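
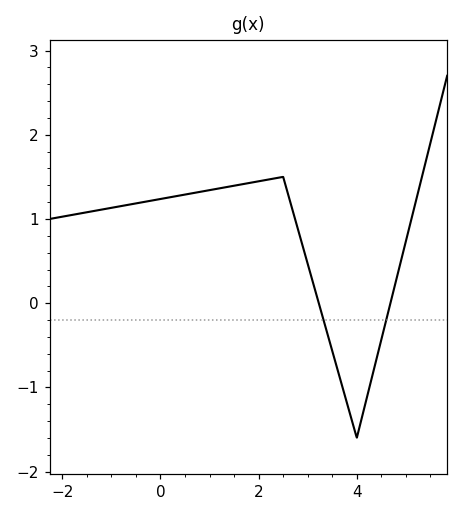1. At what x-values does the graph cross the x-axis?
3.2, 4.6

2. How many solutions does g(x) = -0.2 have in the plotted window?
2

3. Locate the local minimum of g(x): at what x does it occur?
4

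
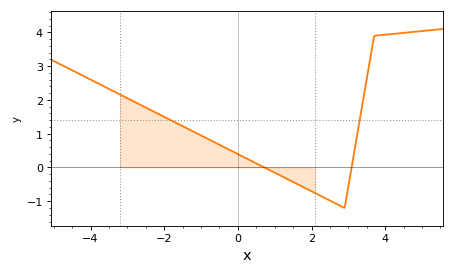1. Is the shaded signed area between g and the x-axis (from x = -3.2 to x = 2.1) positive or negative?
positive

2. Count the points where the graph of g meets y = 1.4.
2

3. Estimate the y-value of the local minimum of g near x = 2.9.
-1.2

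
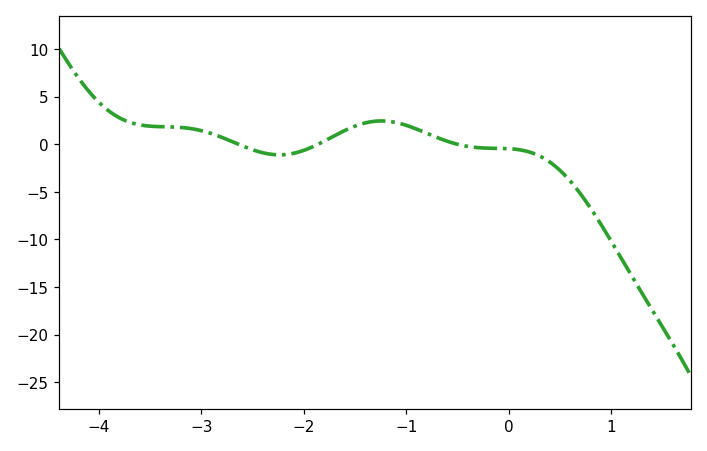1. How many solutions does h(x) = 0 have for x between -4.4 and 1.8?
3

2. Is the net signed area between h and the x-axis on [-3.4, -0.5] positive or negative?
positive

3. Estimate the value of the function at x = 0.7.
-5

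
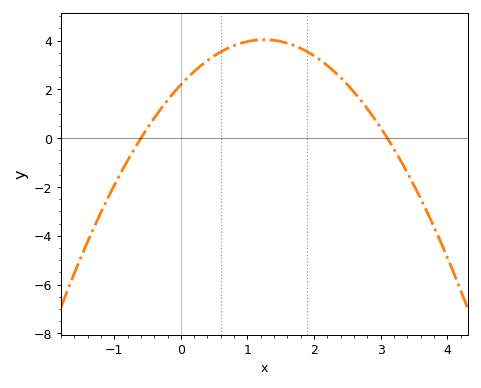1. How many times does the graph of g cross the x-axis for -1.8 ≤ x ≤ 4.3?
2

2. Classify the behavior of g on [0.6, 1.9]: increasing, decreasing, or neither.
neither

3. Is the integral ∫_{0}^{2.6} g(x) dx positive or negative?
positive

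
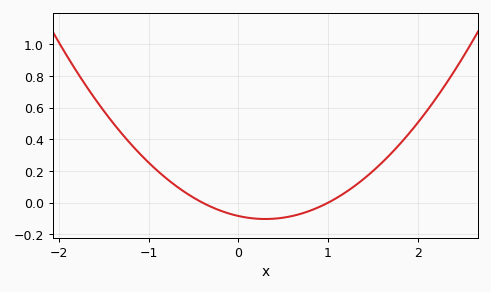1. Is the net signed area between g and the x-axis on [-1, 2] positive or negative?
positive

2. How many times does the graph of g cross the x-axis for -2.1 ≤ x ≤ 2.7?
2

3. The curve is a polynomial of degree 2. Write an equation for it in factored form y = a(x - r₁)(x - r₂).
y = 0.21(x + 0.4)(x - 1)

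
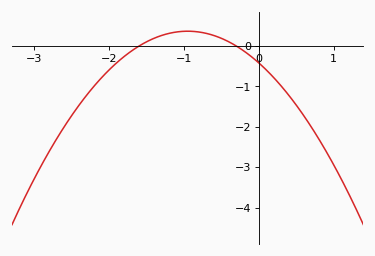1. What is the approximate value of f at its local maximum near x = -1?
0.4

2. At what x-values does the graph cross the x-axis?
-1.6, -0.3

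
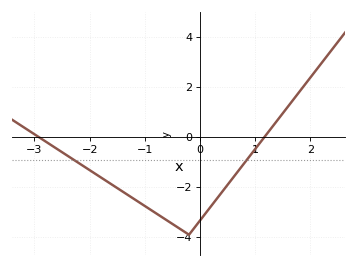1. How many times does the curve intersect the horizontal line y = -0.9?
2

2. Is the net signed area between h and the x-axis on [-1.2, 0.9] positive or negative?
negative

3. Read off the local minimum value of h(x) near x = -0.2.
-3.9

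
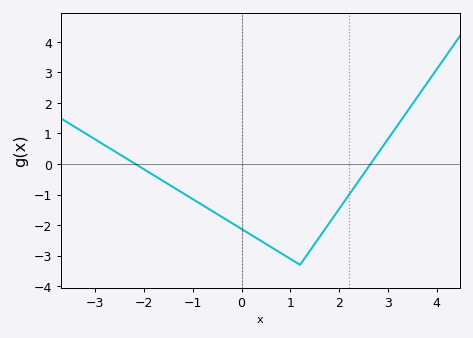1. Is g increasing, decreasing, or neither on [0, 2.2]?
neither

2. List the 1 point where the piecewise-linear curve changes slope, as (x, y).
(1.2, -3.3)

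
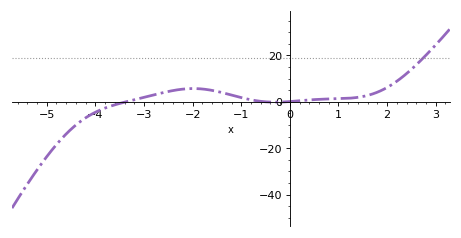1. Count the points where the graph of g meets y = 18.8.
1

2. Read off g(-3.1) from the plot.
1.43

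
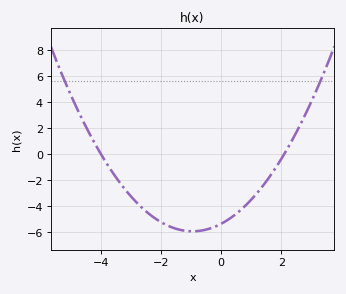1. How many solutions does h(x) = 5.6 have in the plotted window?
2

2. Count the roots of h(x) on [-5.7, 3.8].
2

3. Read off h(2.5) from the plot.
1.66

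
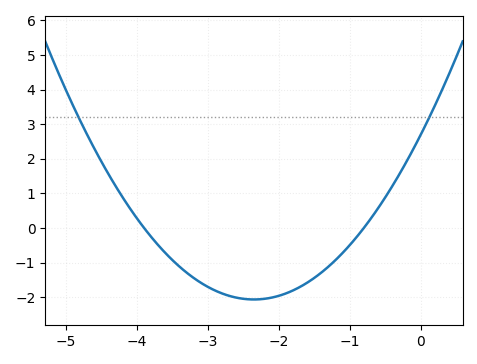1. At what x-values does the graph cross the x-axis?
-3.9, -0.8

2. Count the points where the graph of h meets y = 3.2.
2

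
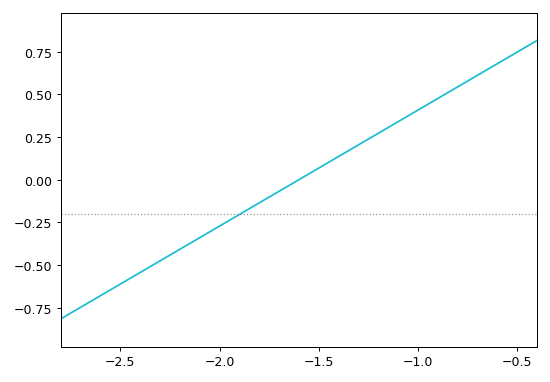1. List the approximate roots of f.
-1.6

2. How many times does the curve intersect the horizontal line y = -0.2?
1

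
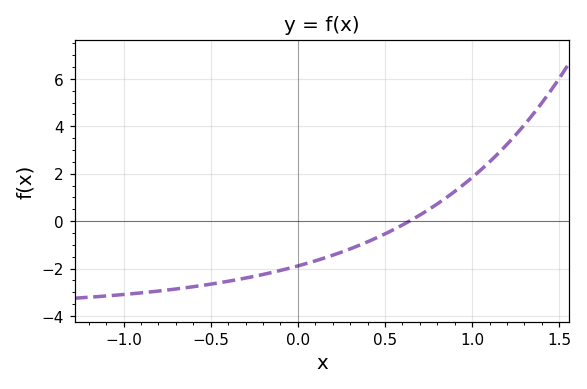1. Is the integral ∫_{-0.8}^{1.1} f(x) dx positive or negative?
negative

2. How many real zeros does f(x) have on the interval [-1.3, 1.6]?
1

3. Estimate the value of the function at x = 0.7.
0.2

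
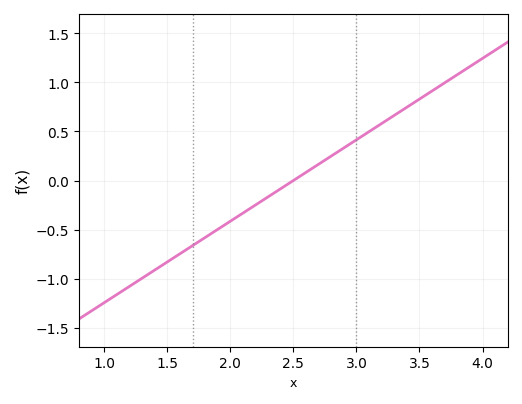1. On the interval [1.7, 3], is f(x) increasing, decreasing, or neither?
increasing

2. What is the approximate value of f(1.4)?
-0.913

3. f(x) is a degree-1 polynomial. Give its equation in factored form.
y = 0.83(x - 2.5)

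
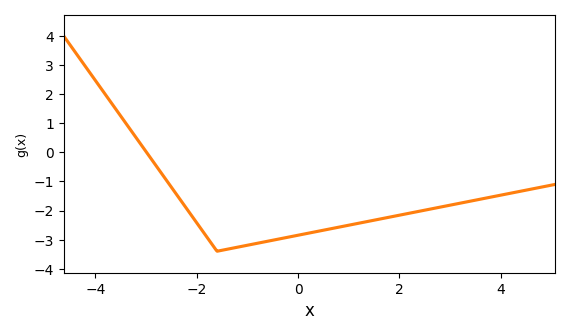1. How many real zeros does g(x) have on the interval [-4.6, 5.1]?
1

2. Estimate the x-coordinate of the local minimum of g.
-1.6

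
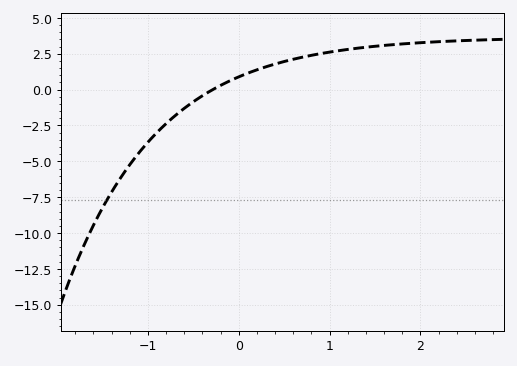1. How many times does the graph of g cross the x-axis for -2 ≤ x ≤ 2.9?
1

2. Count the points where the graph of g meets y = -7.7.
1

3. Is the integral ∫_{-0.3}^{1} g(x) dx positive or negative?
positive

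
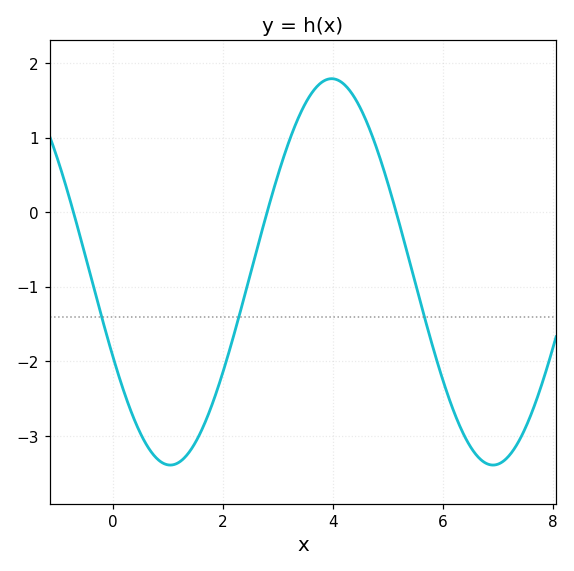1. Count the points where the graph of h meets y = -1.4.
3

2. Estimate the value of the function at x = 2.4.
-1.09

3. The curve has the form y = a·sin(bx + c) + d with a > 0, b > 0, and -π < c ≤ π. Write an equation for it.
y = 2.59sin(1.07x - 2.68) - 0.8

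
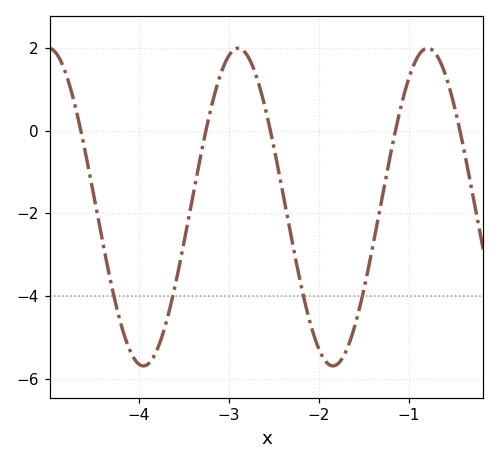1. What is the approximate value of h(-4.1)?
-5.32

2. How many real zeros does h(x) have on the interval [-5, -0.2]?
5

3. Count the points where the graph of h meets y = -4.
4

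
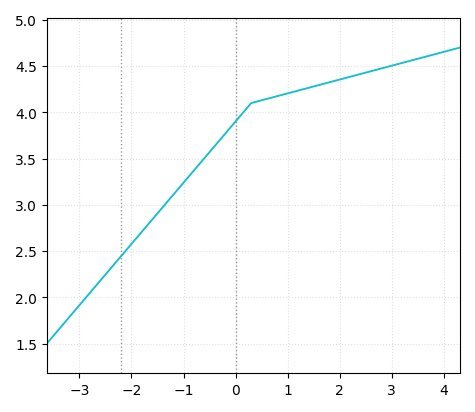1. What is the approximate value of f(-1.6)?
2.84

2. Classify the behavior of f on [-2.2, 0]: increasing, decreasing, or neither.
increasing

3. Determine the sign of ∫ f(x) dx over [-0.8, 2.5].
positive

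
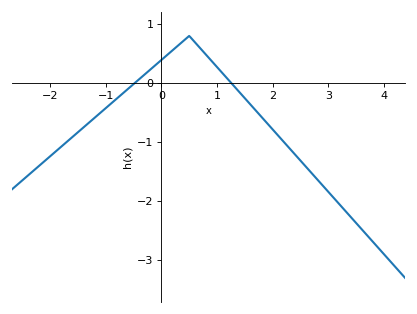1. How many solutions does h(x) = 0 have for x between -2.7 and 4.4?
2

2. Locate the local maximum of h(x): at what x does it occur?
0.5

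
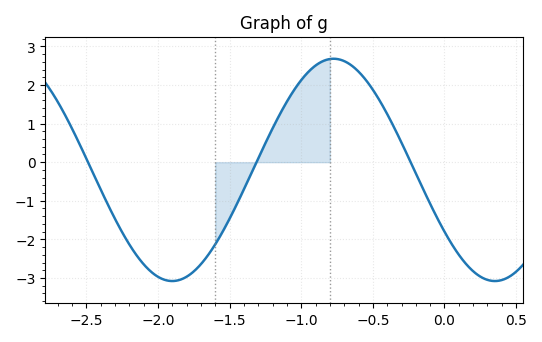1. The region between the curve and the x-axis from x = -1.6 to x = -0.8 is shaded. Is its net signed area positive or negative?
positive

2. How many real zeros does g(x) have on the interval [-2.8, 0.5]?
3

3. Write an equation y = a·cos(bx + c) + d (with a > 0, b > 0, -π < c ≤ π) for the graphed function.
y = 2.88cos(2.8x + 2.2) - 0.2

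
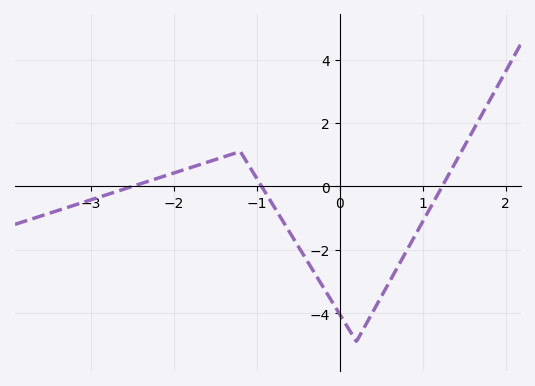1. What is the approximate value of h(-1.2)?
1.2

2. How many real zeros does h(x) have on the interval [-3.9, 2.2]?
3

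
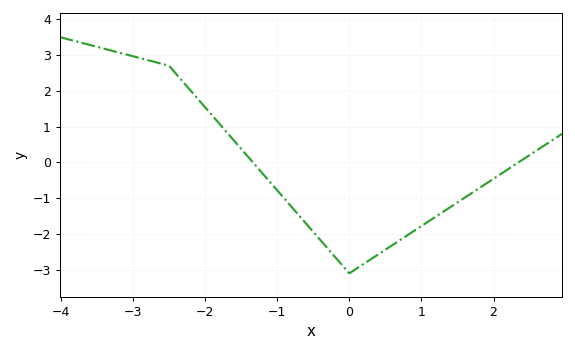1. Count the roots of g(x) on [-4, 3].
2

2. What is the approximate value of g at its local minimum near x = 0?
-3.1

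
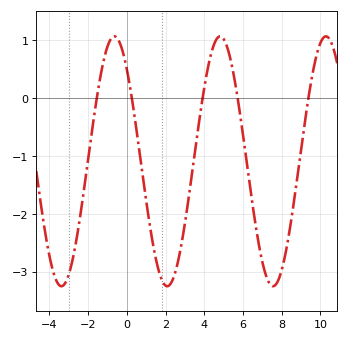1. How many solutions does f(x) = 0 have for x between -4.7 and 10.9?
5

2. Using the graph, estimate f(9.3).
-0.2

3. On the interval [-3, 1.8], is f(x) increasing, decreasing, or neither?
neither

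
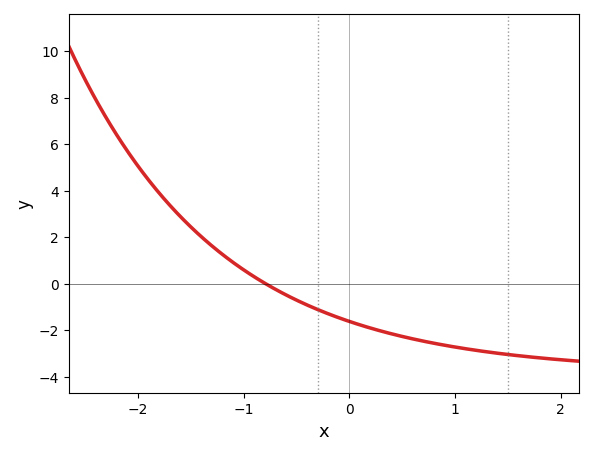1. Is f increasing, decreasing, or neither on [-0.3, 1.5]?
decreasing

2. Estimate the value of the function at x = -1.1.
1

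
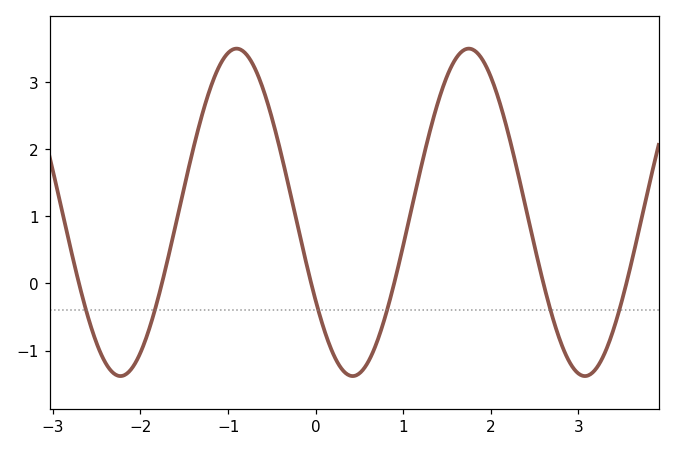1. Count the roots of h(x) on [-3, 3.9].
6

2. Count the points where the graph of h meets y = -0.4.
6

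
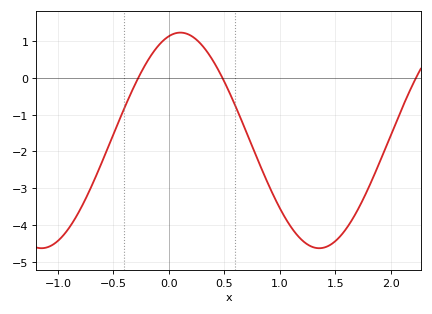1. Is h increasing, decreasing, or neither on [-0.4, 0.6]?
neither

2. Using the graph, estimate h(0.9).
-2.92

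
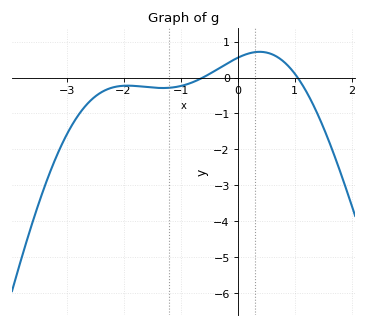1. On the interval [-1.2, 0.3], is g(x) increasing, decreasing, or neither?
increasing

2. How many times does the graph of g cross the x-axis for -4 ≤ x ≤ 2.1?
2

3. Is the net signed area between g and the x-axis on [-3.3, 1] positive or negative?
negative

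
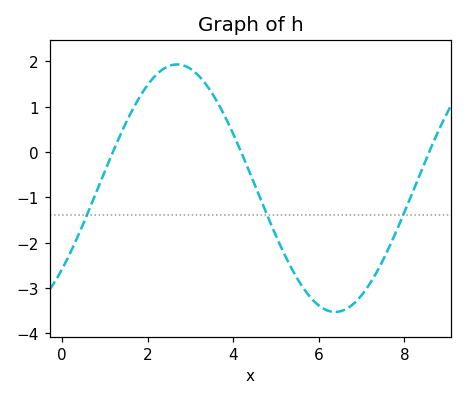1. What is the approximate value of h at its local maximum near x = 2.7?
1.93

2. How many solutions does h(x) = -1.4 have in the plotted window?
3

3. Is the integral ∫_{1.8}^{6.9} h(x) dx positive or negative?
negative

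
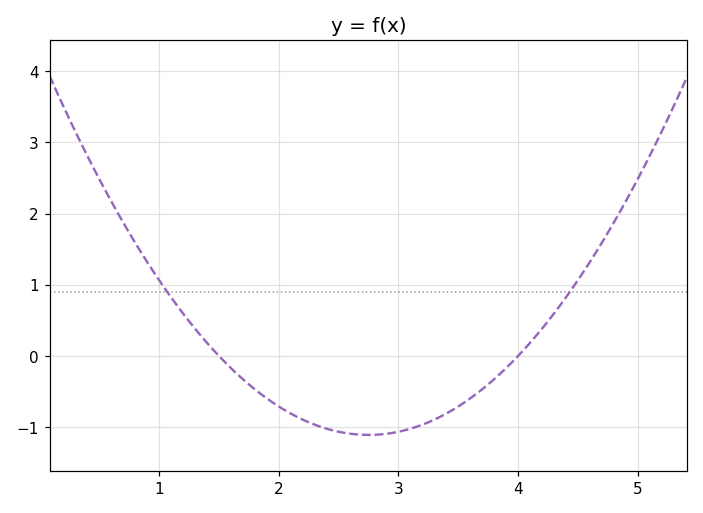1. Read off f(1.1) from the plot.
0.824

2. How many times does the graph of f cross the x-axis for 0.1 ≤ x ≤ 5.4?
2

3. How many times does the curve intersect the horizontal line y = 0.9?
2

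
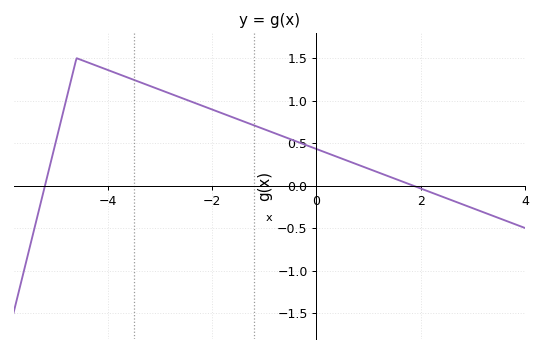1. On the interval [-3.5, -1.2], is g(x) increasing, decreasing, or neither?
decreasing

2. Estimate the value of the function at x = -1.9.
0.85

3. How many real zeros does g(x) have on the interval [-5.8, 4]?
2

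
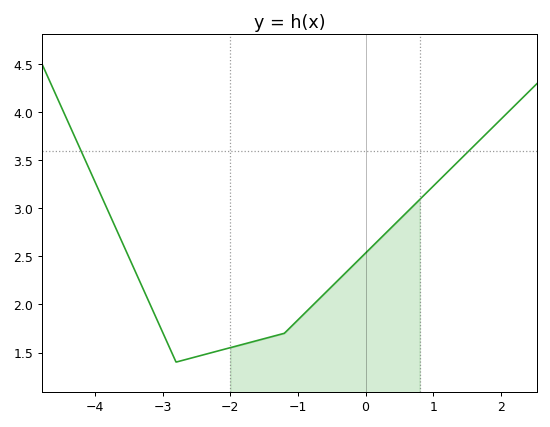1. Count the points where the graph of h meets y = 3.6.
2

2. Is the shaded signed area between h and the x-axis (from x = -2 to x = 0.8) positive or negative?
positive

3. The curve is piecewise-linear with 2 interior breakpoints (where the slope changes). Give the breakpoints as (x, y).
(-2.8, 1.4); (-1.2, 1.7)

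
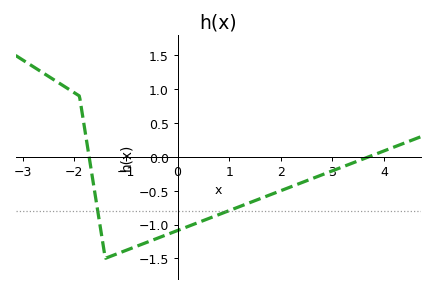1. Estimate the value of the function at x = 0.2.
-1.05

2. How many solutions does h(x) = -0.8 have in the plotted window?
2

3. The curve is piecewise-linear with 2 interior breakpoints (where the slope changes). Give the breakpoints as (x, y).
(-1.9, 0.9); (-1.4, -1.5)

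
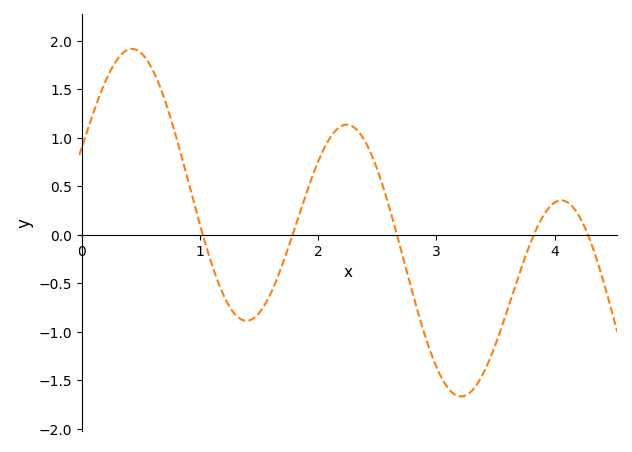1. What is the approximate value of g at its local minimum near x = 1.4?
-0.9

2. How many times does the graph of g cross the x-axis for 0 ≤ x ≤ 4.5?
5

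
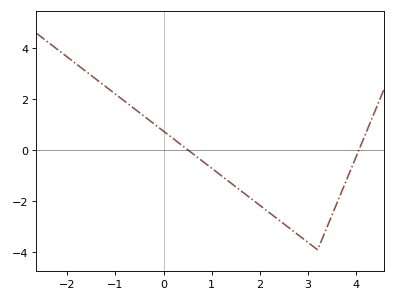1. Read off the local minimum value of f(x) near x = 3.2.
-3.9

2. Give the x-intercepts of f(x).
0.519, 4.05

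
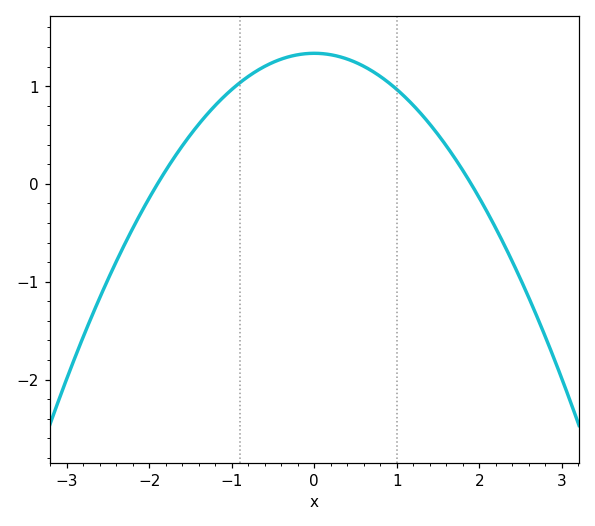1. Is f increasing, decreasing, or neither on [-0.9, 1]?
neither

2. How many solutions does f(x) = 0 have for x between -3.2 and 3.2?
2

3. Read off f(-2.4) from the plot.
-0.8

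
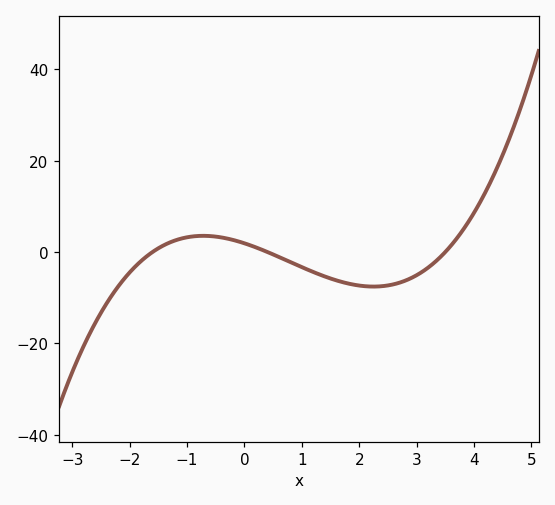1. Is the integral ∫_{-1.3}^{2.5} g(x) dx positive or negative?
negative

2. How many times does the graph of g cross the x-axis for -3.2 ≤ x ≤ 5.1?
3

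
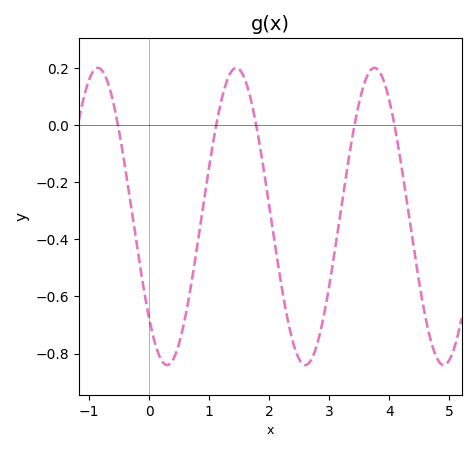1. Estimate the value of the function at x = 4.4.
-0.421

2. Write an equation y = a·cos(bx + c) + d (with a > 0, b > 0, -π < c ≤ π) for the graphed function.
y = 0.52cos(2.73x + 2.32) - 0.32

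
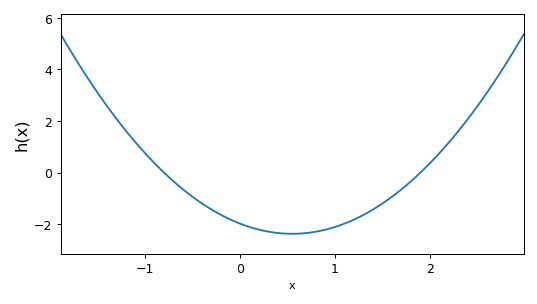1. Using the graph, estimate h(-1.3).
2.08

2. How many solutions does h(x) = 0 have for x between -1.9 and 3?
2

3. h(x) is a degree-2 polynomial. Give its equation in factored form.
y = 1.3(x + 0.8)(x - 1.9)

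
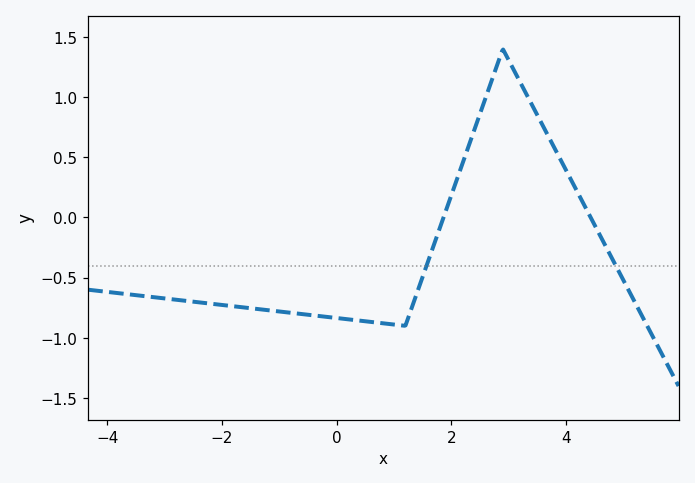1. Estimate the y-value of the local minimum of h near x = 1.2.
-0.9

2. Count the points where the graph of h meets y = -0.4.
2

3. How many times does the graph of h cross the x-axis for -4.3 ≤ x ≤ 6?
2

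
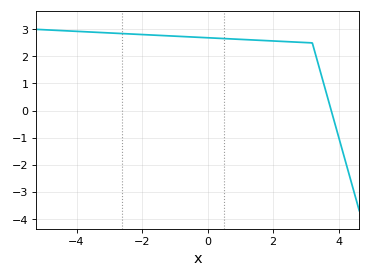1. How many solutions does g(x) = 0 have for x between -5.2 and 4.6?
1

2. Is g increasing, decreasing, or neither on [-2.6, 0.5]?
decreasing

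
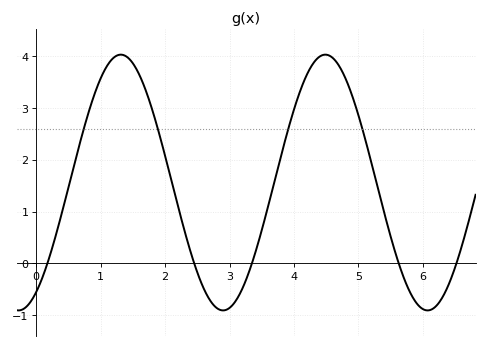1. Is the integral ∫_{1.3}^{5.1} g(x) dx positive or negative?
positive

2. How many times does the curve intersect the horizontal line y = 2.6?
4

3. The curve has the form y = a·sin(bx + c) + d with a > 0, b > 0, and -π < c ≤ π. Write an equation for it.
y = 2.47sin(1.98x - 1.03) + 1.56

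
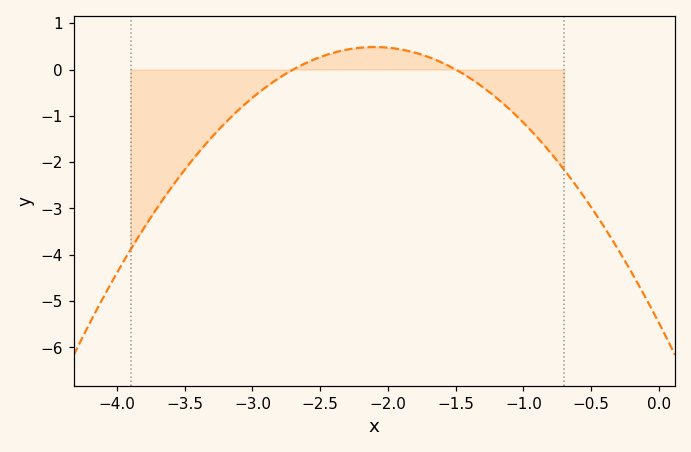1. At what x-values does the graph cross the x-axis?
-2.7, -1.5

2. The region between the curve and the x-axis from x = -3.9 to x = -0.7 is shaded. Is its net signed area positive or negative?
negative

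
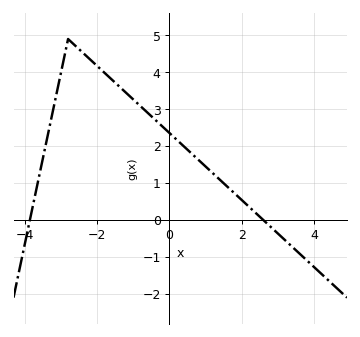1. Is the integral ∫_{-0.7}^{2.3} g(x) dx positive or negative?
positive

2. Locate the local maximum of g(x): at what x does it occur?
-2.8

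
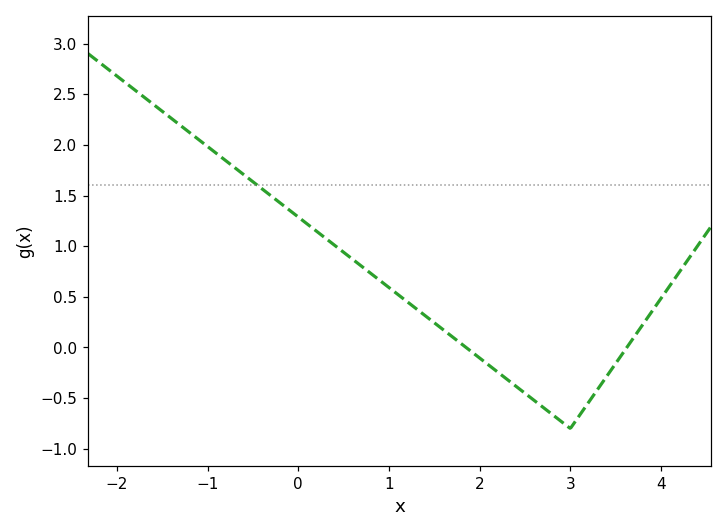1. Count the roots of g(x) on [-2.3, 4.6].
2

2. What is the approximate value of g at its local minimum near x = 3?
-0.8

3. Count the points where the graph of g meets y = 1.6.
1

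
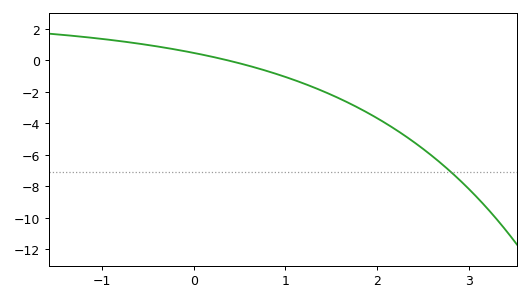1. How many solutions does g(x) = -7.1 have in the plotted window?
1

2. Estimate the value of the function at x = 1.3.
-1.69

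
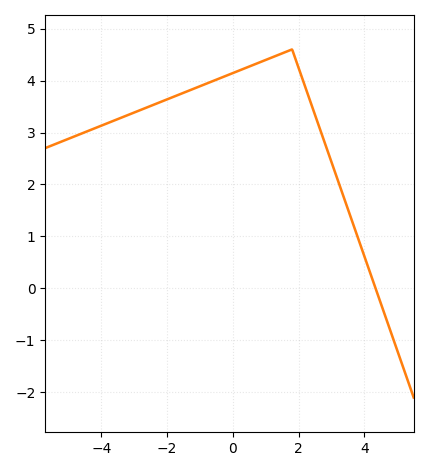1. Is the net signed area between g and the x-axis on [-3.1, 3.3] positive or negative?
positive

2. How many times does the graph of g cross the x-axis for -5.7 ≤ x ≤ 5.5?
1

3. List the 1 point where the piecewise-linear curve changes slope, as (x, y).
(1.8, 4.6)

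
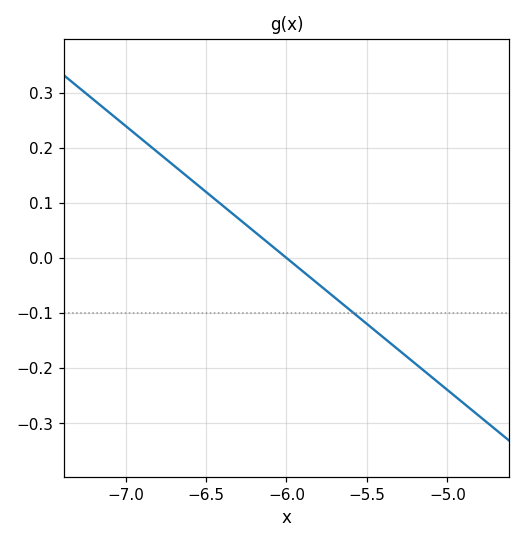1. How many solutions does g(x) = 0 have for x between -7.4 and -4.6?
1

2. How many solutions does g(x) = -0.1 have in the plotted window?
1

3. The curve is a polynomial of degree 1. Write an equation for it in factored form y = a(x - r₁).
y = -0.24(x + 6)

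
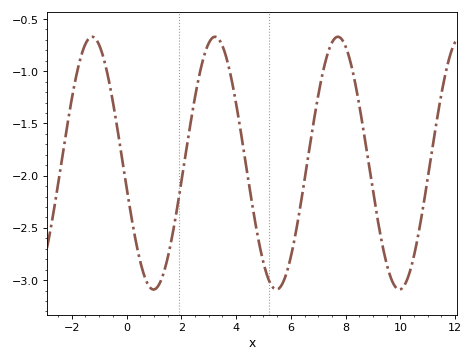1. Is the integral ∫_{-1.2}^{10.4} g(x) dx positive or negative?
negative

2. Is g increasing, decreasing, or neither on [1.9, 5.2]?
neither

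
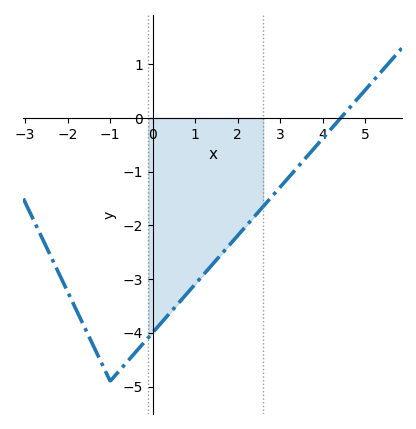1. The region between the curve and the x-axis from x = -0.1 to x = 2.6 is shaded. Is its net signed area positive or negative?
negative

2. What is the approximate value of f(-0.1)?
-4.1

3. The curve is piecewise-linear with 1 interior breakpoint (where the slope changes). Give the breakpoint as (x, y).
(-1, -4.9)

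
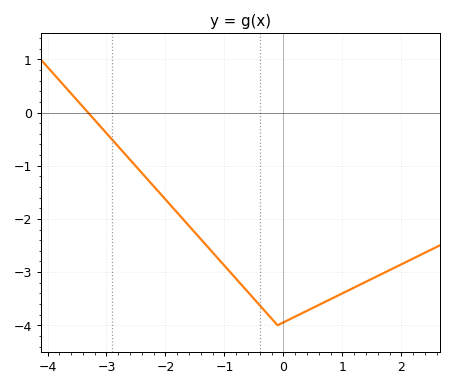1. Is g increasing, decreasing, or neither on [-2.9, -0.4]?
decreasing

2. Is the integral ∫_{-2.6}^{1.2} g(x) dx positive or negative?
negative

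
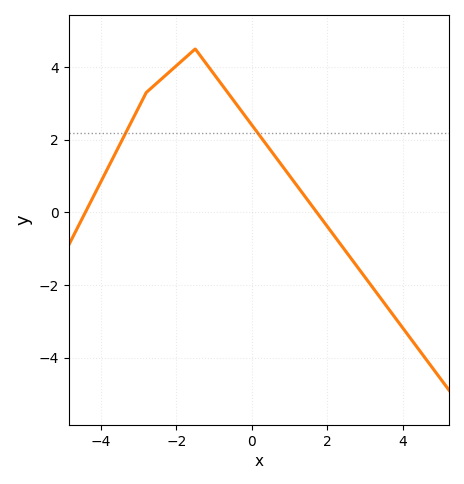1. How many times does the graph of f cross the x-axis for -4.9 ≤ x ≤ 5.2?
2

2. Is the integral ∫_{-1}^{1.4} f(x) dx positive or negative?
positive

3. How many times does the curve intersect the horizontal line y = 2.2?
2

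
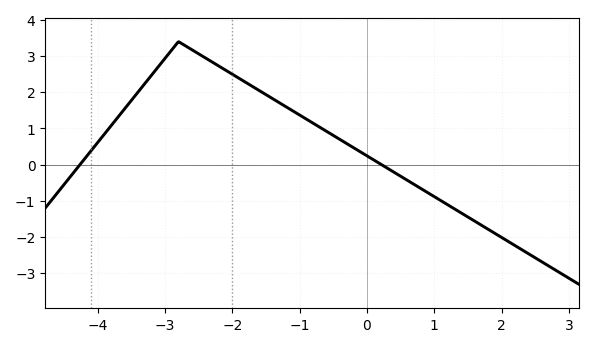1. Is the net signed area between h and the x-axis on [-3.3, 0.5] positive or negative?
positive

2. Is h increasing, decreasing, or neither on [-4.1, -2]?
neither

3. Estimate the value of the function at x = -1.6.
2.05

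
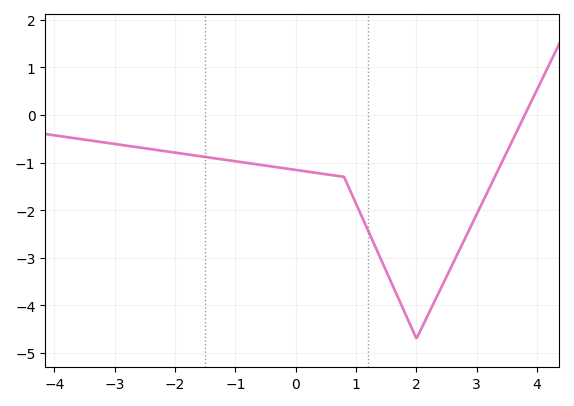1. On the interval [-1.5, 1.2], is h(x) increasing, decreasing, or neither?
decreasing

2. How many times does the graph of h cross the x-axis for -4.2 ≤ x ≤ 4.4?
1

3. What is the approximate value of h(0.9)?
-1.6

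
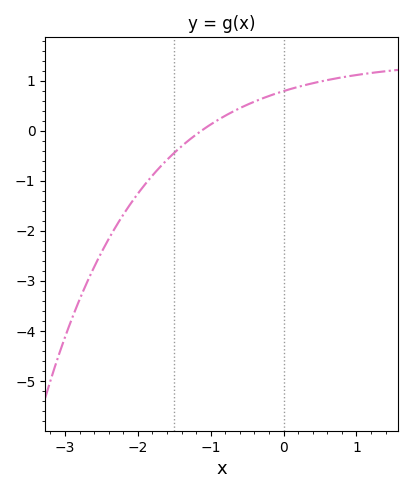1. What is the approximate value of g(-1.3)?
-0.2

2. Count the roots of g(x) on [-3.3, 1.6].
1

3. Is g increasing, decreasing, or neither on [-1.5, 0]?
increasing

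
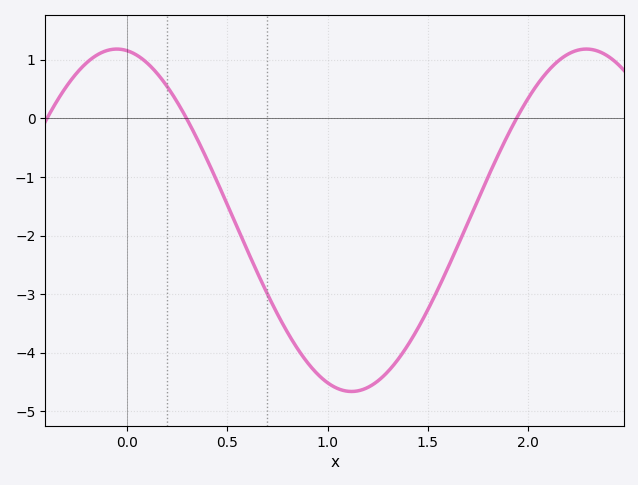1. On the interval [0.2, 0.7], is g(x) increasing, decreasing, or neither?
decreasing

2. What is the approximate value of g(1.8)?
-1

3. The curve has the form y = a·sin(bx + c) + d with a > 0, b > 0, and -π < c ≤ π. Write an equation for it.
y = 2.92sin(2.7x + 1.7) - 1.74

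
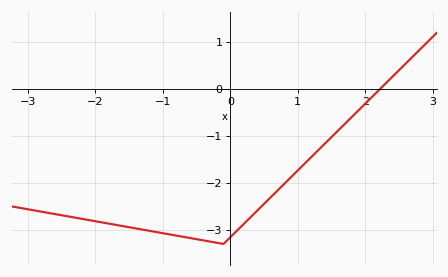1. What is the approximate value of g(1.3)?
-1.3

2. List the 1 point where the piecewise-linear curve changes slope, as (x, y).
(-0.1, -3.3)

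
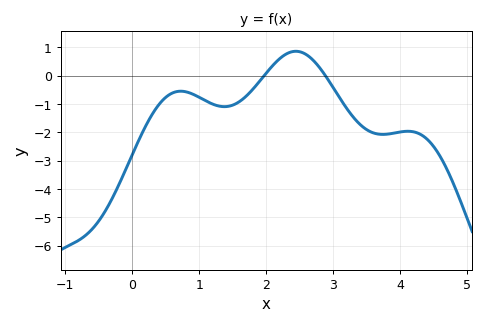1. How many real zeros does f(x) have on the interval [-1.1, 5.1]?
2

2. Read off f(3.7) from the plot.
-2.1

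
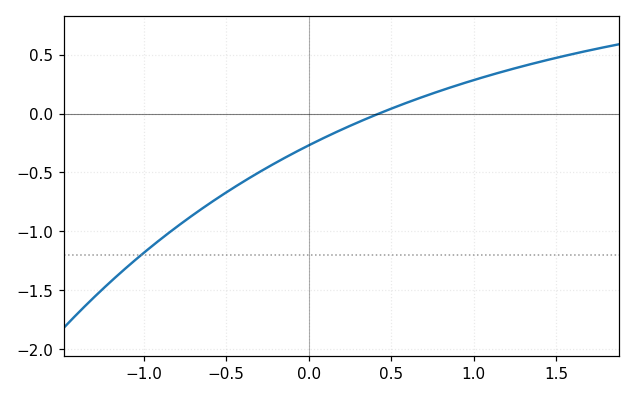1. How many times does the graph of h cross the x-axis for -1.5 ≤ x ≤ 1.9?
1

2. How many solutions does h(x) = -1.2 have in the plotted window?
1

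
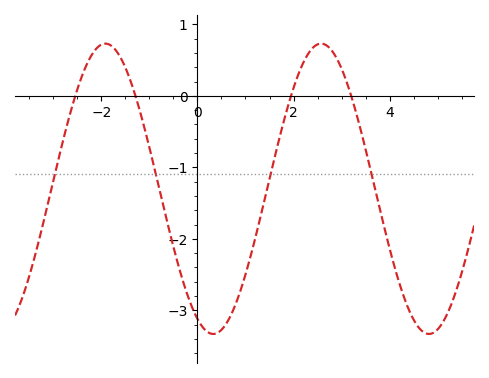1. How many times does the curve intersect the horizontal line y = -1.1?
4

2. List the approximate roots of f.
-2.54, -1.29, 1.95, 3.2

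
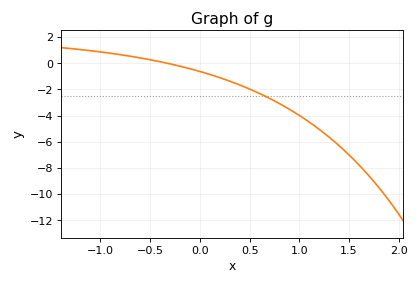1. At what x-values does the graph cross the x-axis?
-0.329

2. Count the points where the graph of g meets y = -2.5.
1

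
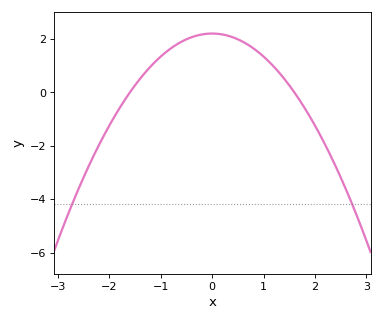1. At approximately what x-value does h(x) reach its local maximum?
0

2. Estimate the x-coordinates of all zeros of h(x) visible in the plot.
-1.6, 1.6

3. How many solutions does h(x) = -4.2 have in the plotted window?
2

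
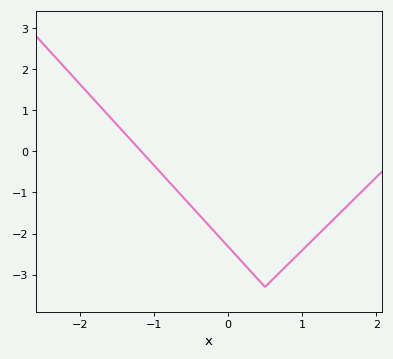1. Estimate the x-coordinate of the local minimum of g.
0.5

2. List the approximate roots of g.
-1.17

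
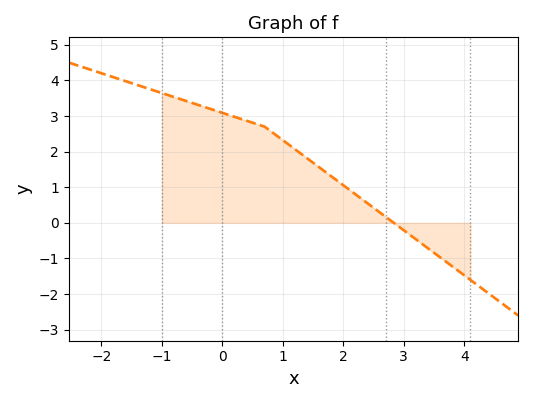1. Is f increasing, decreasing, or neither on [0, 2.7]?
decreasing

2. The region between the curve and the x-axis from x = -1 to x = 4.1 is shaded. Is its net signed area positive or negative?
positive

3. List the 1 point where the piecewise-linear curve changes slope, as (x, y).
(0.7, 2.7)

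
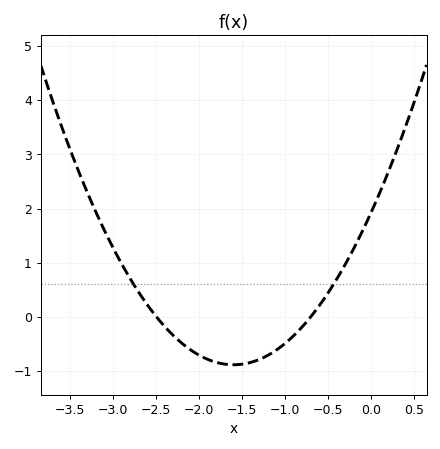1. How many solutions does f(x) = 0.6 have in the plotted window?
2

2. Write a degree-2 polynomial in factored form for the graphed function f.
y = 1.1(x + 2.5)(x + 0.7)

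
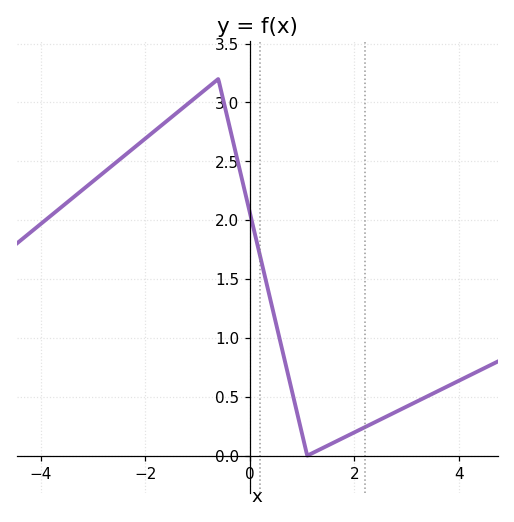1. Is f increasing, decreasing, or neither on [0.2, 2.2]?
neither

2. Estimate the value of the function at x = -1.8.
2.76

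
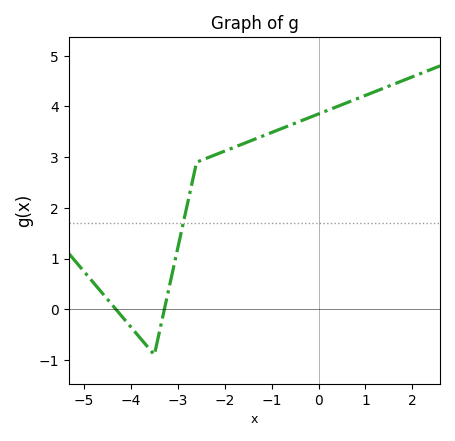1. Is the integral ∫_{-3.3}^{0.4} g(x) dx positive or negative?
positive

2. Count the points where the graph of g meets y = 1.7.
1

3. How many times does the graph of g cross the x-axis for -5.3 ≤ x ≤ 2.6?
2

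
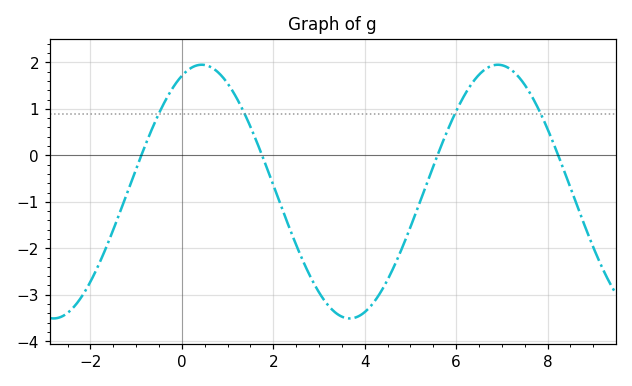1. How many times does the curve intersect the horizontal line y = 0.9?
4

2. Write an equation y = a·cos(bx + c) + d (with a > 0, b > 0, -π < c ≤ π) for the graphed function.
y = 2.73cos(0.97x - 0.42) - 0.78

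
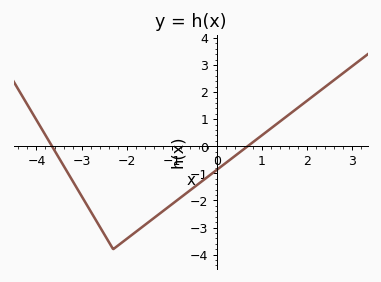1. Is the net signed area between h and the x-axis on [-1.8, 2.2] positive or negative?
negative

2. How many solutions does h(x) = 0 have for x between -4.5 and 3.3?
2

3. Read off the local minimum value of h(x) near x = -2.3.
-3.8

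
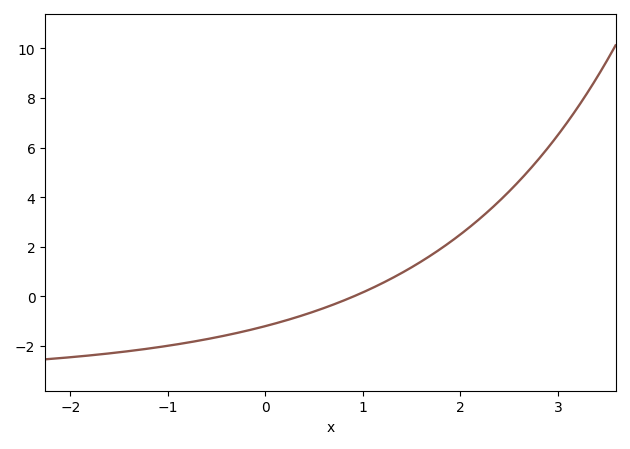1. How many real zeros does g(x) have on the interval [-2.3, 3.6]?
1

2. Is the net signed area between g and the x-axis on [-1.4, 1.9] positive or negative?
negative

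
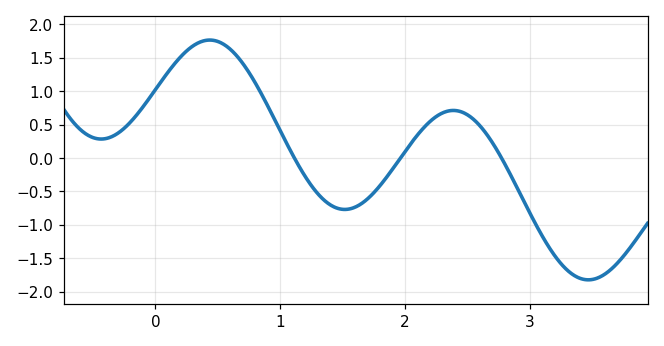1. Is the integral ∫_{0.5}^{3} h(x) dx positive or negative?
positive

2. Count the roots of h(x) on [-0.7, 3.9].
3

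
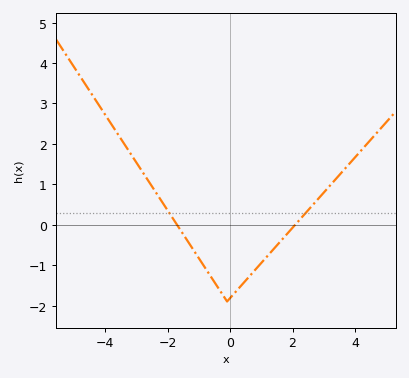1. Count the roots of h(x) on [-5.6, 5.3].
2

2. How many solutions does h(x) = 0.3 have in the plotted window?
2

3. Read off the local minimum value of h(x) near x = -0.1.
-1.9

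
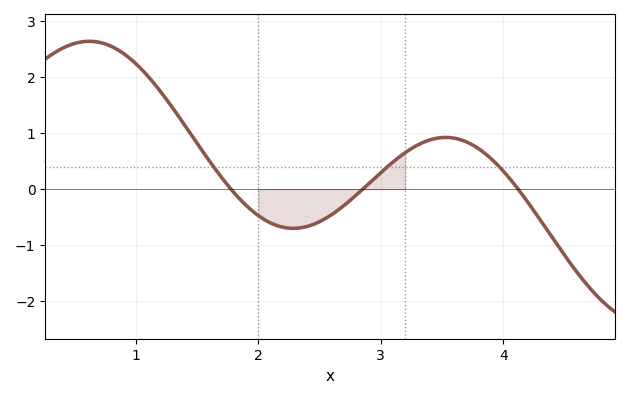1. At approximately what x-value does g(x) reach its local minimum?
2.29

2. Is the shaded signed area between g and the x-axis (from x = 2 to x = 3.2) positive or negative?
negative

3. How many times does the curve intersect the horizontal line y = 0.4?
3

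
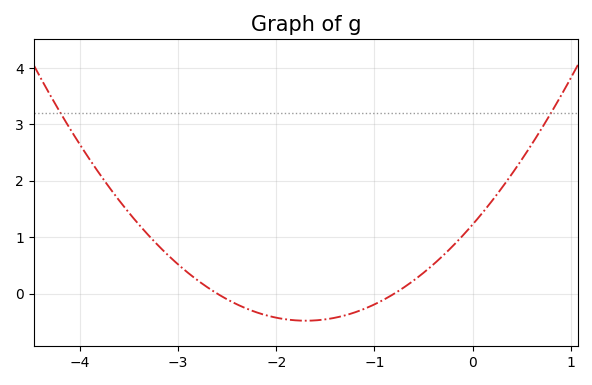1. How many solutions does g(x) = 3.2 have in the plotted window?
2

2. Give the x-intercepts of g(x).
-2.6, -0.8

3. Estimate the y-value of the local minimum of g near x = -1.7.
-0.5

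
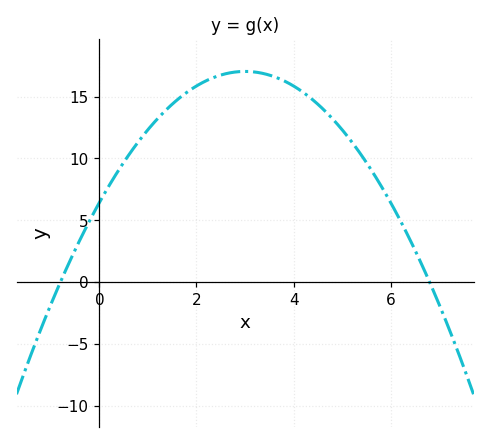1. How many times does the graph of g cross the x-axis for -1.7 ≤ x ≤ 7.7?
2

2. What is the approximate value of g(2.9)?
17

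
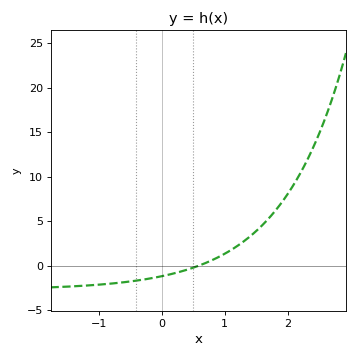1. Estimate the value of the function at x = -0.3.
-1.58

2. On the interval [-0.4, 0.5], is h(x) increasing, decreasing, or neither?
increasing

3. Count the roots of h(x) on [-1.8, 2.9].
1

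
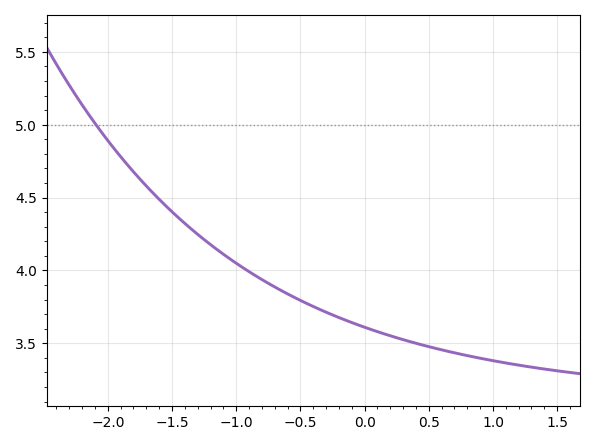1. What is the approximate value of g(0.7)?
3.43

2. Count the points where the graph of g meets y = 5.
1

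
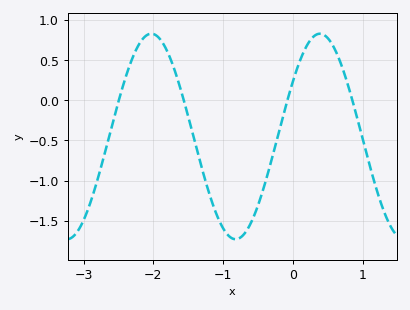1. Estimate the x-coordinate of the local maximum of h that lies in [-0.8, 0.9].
0.4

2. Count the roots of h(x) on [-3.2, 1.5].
4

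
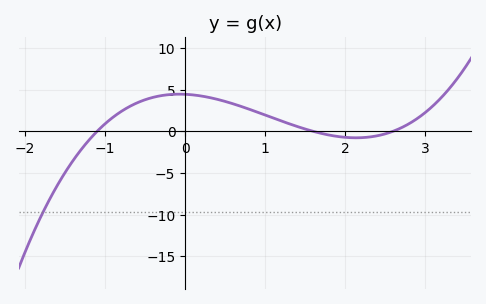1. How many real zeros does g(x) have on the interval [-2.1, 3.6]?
3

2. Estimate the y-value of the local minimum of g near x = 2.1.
-0.781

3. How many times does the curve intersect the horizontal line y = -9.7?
1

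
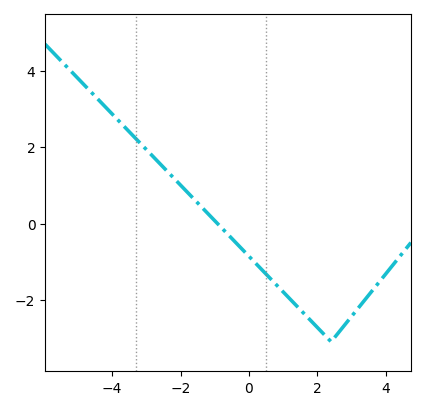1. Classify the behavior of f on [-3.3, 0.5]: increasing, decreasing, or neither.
decreasing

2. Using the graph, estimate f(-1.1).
0.168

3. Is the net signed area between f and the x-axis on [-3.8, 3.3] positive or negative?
negative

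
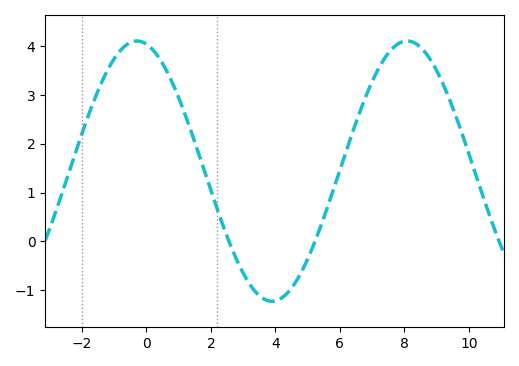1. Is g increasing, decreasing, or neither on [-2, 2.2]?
neither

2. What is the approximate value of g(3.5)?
-1.11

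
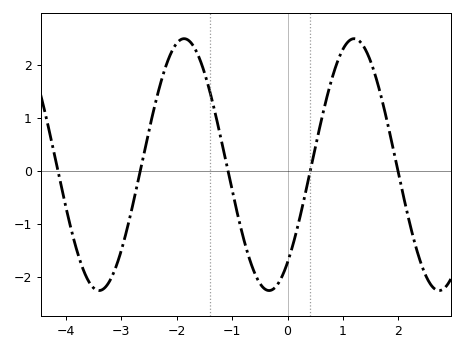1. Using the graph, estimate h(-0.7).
-1.6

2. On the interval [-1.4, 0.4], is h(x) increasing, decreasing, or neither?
neither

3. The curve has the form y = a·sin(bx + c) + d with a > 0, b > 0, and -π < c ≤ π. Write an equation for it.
y = 2.38sin(2x - 0.89) + 0.12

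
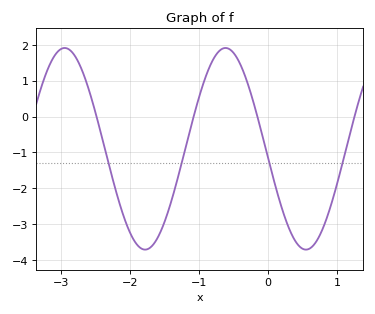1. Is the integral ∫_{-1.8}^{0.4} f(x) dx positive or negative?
negative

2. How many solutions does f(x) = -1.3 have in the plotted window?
4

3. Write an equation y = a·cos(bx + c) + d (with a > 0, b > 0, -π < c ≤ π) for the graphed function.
y = 2.81cos(2.7x + 1.66) - 0.9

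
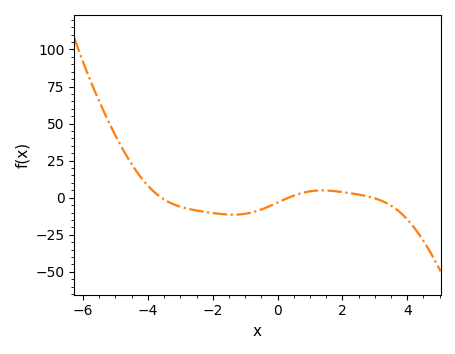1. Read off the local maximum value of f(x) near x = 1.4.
4.92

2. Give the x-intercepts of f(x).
-3.58, 0.334, 2.93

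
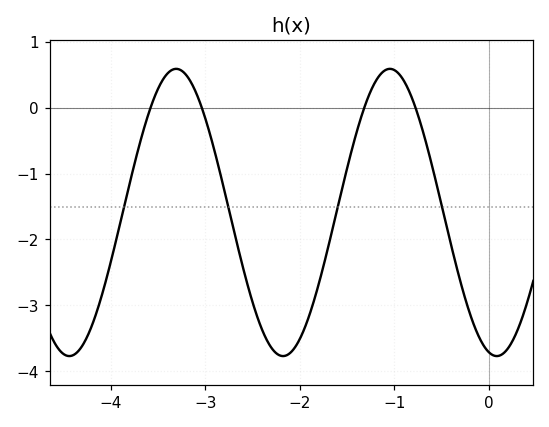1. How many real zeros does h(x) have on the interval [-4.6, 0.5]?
4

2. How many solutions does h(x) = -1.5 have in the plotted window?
4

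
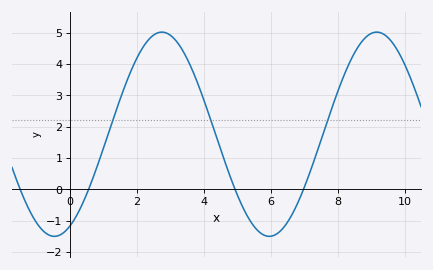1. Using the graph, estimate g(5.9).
-1.5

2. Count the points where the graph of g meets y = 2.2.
3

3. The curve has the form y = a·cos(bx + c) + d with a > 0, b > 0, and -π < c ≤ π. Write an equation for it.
y = 3.26cos(0.98x - 2.68) + 1.76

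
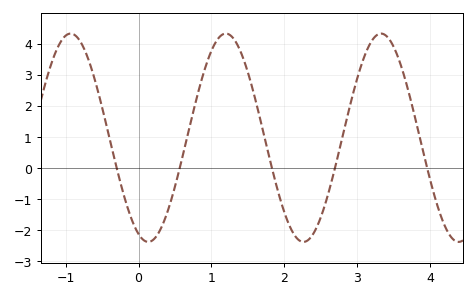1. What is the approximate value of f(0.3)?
-1.98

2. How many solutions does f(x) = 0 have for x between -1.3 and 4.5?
5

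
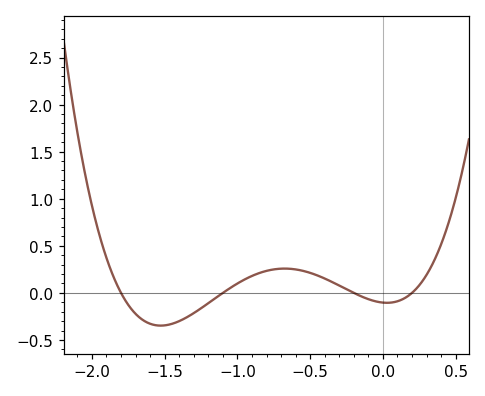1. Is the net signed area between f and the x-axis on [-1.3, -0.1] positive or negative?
positive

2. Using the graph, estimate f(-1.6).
-0.35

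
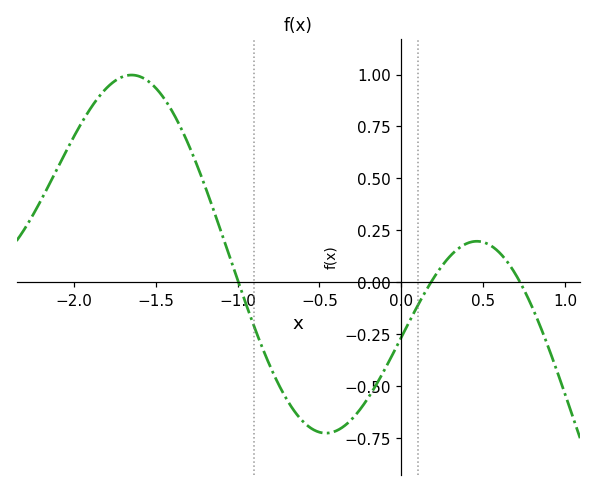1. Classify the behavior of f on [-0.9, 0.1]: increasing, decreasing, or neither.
neither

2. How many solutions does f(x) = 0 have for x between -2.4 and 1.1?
3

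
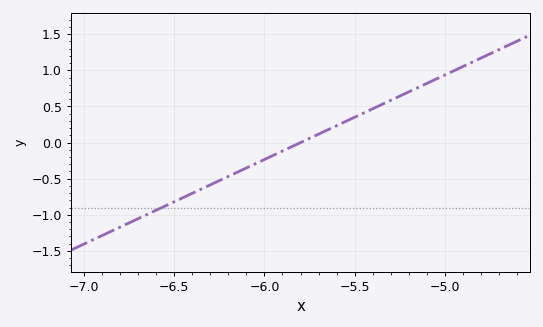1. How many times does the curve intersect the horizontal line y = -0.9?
1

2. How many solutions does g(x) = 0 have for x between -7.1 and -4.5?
1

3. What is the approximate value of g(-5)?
0.95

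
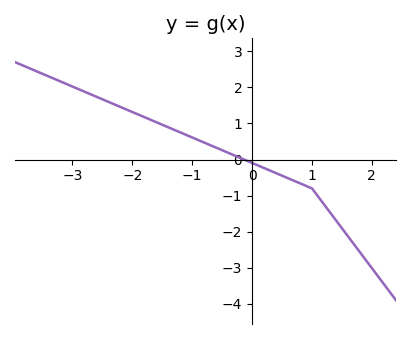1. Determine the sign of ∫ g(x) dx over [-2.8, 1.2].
positive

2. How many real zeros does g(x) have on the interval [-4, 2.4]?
1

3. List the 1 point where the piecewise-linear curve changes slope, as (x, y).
(1, -0.8)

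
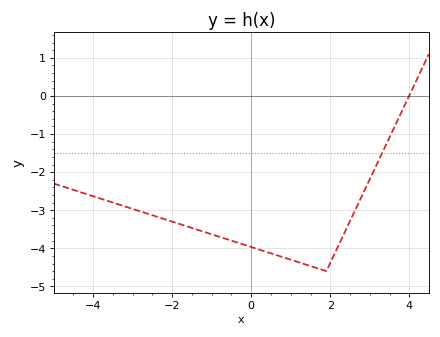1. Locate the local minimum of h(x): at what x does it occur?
1.8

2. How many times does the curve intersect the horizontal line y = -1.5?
1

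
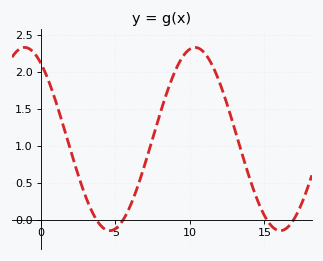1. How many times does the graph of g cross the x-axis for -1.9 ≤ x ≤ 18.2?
4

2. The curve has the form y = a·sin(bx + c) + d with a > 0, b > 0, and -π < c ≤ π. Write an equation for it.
y = 1.24sin(0.55x + 2.16) + 1.09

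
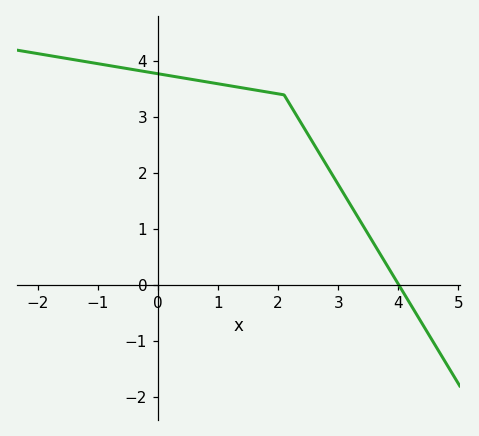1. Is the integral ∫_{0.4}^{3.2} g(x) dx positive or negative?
positive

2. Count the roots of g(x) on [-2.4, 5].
1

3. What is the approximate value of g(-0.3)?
3.83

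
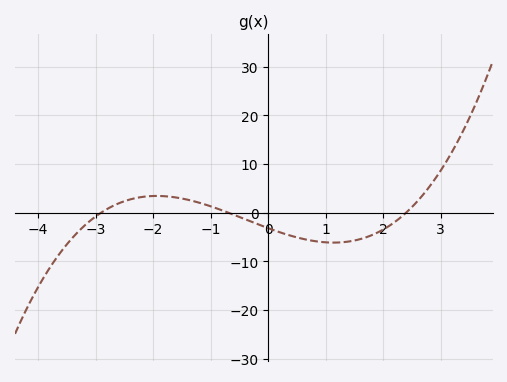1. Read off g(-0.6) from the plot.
0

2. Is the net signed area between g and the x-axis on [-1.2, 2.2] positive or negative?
negative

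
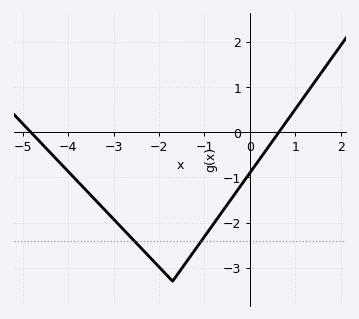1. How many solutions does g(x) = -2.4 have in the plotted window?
2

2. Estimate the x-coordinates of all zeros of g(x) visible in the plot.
-4.82, 0.639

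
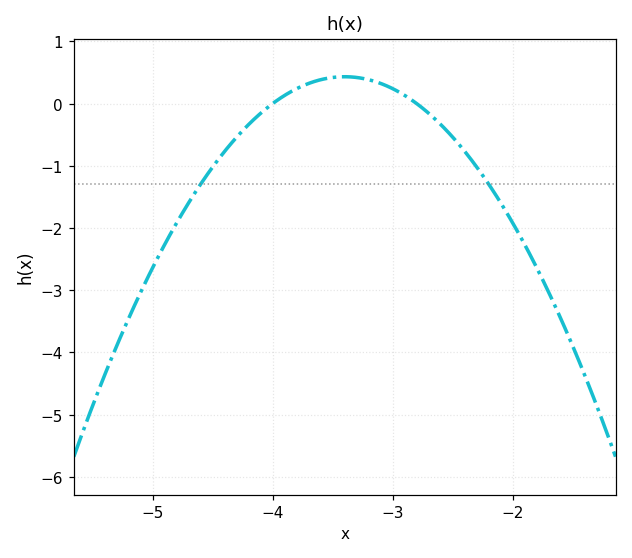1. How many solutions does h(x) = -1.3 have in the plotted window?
2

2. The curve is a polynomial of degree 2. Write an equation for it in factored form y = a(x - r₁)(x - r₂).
y = -1.2(x + 4)(x + 2.8)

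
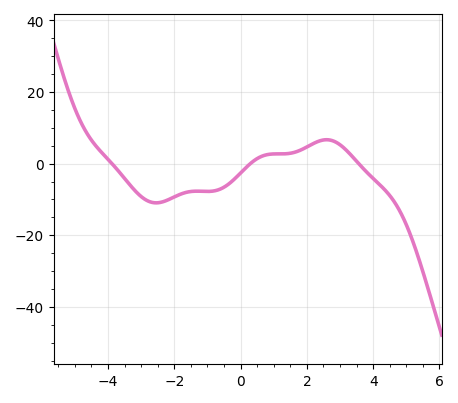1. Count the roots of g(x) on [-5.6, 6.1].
3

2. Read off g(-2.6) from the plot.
-10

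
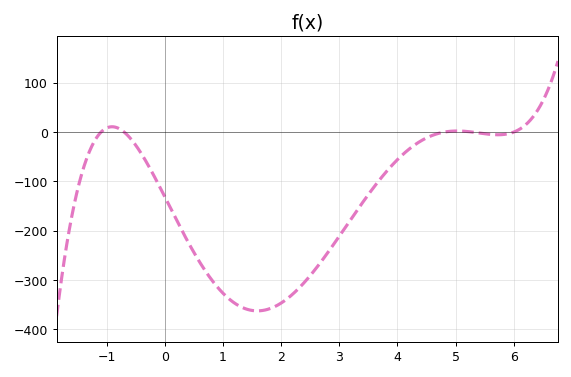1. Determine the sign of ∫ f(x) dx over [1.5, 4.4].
negative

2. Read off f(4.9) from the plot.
1.66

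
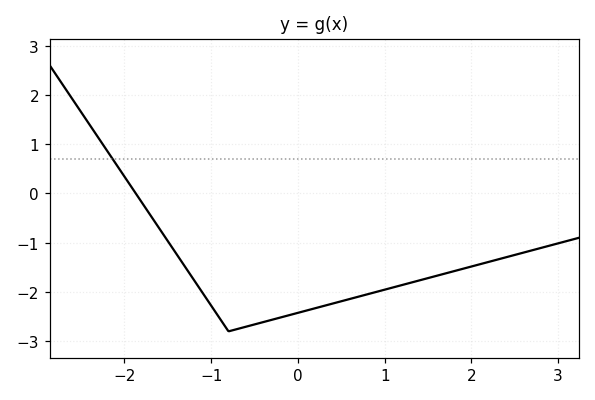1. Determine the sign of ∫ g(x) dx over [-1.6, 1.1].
negative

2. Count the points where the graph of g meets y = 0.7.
1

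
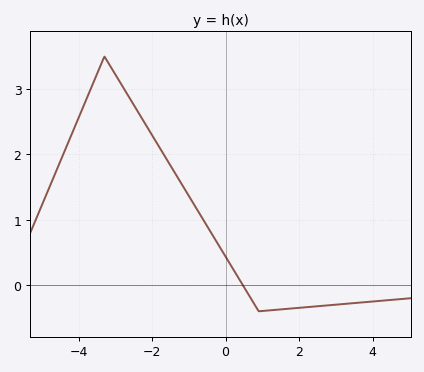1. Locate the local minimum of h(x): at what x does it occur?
0.901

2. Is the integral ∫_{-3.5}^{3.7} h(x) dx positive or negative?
positive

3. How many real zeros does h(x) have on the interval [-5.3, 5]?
1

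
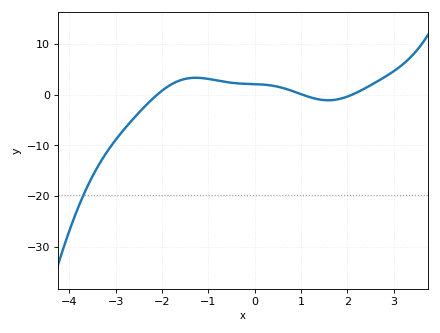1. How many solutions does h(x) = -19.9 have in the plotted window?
1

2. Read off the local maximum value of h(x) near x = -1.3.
3.33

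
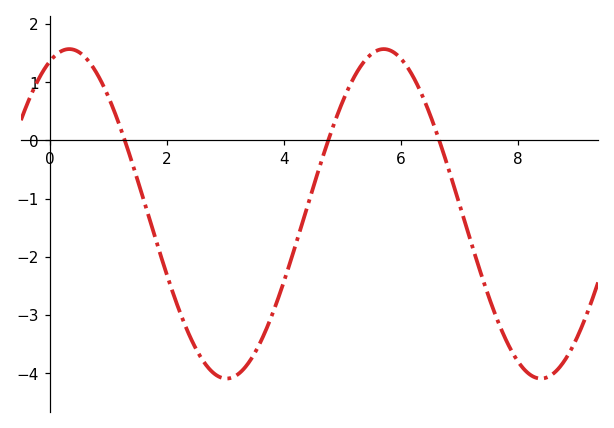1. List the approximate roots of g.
1.28, 4.76, 6.65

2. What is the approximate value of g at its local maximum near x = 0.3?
1.57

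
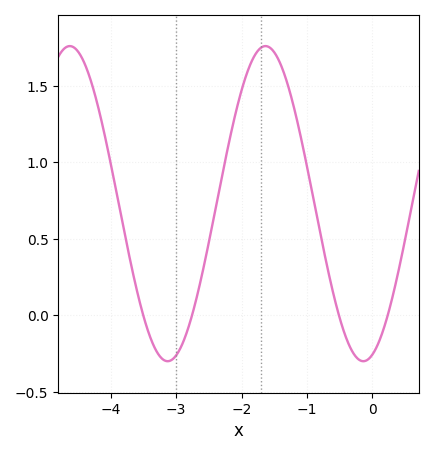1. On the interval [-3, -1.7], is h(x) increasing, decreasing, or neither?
increasing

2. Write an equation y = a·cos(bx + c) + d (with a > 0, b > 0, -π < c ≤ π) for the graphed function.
y = 1.03cos(2.1x - 2.85) + 0.73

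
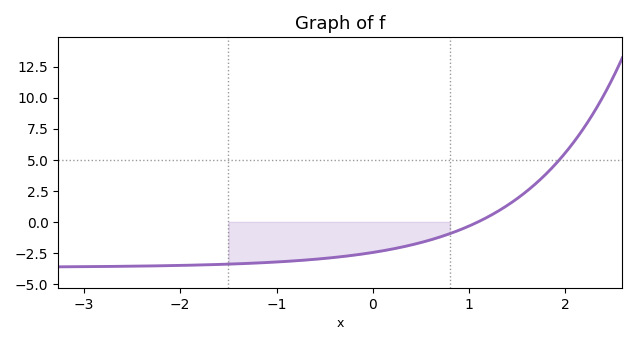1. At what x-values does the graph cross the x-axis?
1.1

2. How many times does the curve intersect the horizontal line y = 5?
1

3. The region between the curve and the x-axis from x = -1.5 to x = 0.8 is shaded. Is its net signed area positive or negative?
negative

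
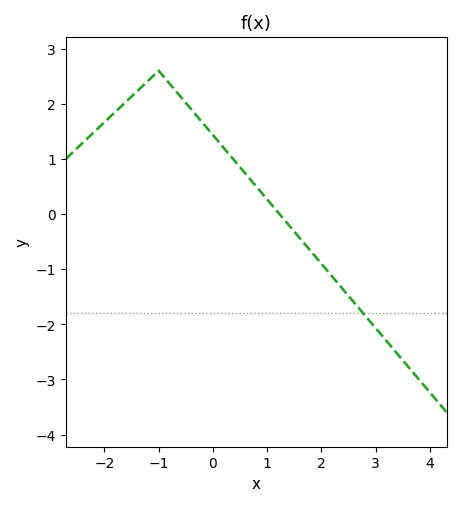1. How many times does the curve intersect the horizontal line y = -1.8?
1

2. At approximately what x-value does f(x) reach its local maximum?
-0.999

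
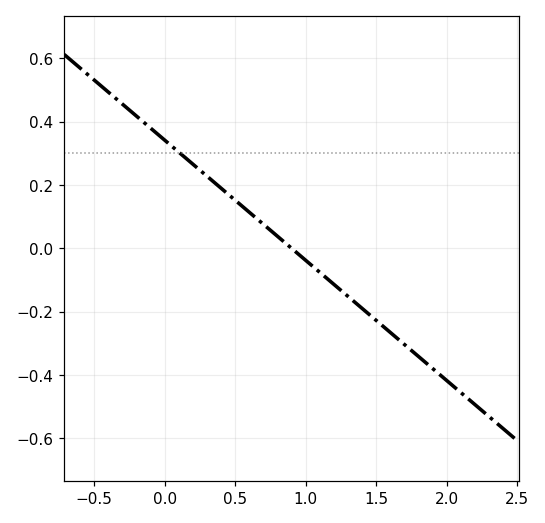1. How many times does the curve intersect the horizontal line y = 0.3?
1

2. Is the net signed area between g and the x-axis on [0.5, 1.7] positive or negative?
negative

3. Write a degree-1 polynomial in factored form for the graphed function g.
y = -0.38(x - 0.9)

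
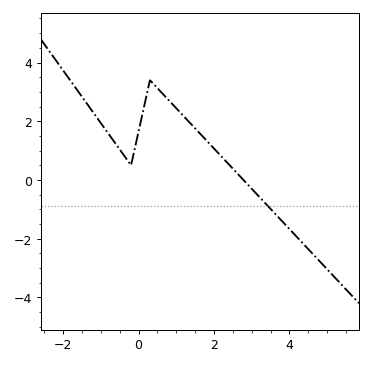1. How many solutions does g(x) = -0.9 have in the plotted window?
1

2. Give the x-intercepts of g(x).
2.78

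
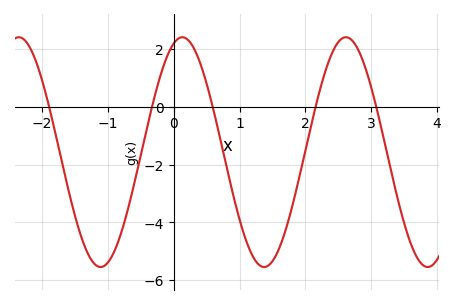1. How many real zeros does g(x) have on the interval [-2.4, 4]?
5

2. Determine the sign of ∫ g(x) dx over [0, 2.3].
negative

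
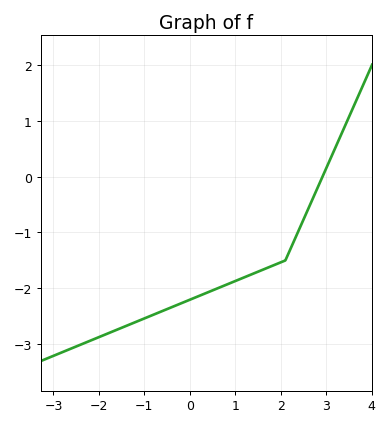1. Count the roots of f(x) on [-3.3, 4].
1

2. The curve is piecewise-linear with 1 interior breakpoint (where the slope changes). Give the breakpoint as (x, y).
(2.1, -1.5)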